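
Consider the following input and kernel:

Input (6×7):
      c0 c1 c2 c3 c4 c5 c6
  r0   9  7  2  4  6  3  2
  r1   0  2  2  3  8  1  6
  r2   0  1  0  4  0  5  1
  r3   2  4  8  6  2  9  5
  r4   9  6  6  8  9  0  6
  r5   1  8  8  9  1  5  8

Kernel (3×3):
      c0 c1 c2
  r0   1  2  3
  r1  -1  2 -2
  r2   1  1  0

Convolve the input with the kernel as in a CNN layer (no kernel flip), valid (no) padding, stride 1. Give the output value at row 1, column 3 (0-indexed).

The receptive field on the input at this output position is [3 8 1 / 4 0 5 / 6 2 9]. Elementwise product with the kernel and sum: 3·1 + 8·2 + 1·3 + 4·-1 + 0·2 + 5·-2 + 6·1 + 2·1.

16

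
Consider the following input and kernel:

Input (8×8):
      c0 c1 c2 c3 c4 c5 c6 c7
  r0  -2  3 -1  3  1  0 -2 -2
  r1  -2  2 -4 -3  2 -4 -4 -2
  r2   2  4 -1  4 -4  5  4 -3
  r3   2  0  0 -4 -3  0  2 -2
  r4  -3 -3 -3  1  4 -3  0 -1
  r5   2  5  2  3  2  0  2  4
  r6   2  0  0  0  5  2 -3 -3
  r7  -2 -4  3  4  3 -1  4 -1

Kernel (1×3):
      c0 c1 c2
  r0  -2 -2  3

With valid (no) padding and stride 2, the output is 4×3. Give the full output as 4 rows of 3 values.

Output[0,0]: The receptive field on the input at this output position is [-2 3 -1]. Elementwise product with the kernel and sum: -2·-2 + 3·-2 + -1·3.

-5 -1 -8
-15 -18 10
3 16 -2
-4 15 -23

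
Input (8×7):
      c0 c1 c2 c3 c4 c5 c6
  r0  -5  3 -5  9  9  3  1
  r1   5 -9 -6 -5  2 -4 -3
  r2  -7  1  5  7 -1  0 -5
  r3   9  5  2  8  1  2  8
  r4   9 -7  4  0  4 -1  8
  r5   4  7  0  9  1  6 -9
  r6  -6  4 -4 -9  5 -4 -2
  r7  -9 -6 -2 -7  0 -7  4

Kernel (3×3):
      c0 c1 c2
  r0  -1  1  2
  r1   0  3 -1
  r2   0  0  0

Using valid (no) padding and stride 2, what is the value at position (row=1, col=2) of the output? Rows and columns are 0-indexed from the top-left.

-11

The receptive field on the input at this output position is [-1 0 -5 / 1 2 8 / 4 -1 8]. Elementwise product with the kernel and sum: -1·-1 + 0·1 + -5·2 + 2·3 + 8·-1.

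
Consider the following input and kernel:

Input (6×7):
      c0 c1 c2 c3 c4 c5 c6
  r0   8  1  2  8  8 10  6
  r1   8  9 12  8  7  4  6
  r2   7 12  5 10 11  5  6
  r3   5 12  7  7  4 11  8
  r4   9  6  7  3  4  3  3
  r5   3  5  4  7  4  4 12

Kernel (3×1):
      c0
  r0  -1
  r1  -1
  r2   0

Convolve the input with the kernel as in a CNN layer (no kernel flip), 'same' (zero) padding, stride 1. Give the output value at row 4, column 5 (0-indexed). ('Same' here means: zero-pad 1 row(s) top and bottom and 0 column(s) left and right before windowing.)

The receptive field on the zero-padded input at this output position is [11 / 3 / 4]. Elementwise product with the kernel and sum: 11·-1 + 3·-1.

-14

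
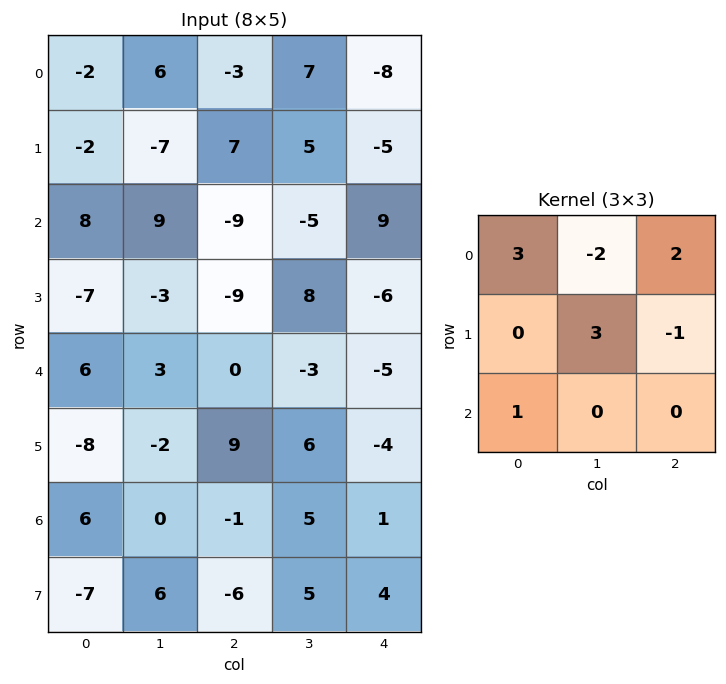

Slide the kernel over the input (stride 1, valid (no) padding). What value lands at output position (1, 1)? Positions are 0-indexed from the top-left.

-50

The receptive field on the input at this output position is [-7 7 5 / 9 -9 -5 / -3 -9 8]. Elementwise product with the kernel and sum: -7·3 + 7·-2 + 5·2 + -9·3 + -5·-1 + -3·1.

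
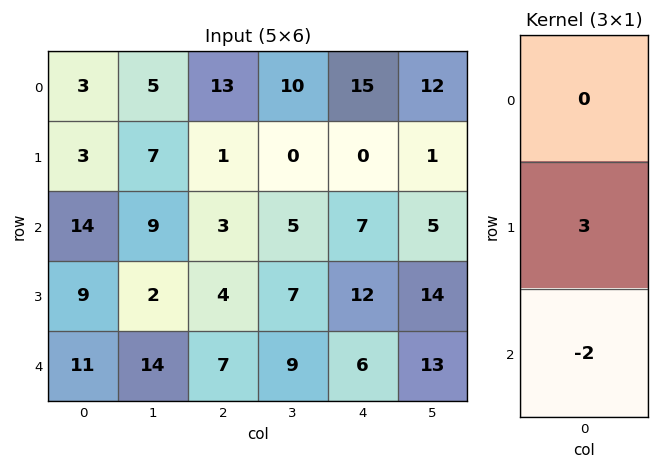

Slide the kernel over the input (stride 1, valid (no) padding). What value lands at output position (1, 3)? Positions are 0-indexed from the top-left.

The receptive field on the input at this output position is [0 / 5 / 7]. Elementwise product with the kernel and sum: 5·3 + 7·-2.

1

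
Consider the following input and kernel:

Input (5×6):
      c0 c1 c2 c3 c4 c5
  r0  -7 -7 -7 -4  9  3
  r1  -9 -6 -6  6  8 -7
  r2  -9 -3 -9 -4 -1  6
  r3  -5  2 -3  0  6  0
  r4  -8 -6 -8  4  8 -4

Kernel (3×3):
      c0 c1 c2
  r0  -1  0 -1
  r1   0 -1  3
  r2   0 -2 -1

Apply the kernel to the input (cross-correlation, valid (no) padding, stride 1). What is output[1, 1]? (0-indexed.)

3

The receptive field on the input at this output position is [-6 -6 6 / -3 -9 -4 / 2 -3 0]. Elementwise product with the kernel and sum: -6·-1 + 6·-1 + -9·-1 + -4·3 + -3·-2 + 0·-1.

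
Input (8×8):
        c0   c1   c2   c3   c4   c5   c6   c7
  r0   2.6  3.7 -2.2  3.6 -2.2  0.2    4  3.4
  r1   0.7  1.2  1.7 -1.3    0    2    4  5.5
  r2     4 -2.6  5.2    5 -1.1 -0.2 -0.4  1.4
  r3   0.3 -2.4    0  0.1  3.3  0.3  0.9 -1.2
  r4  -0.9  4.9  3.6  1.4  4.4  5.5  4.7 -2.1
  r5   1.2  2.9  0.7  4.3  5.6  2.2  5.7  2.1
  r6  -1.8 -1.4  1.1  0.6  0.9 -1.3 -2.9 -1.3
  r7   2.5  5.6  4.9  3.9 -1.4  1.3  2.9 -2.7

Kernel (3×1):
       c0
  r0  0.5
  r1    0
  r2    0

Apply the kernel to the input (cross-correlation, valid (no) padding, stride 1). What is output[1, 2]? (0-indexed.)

0.85

The receptive field on the input at this output position is [1.7 / 5.2 / 0]. Elementwise product with the kernel and sum: 1.7·0.5.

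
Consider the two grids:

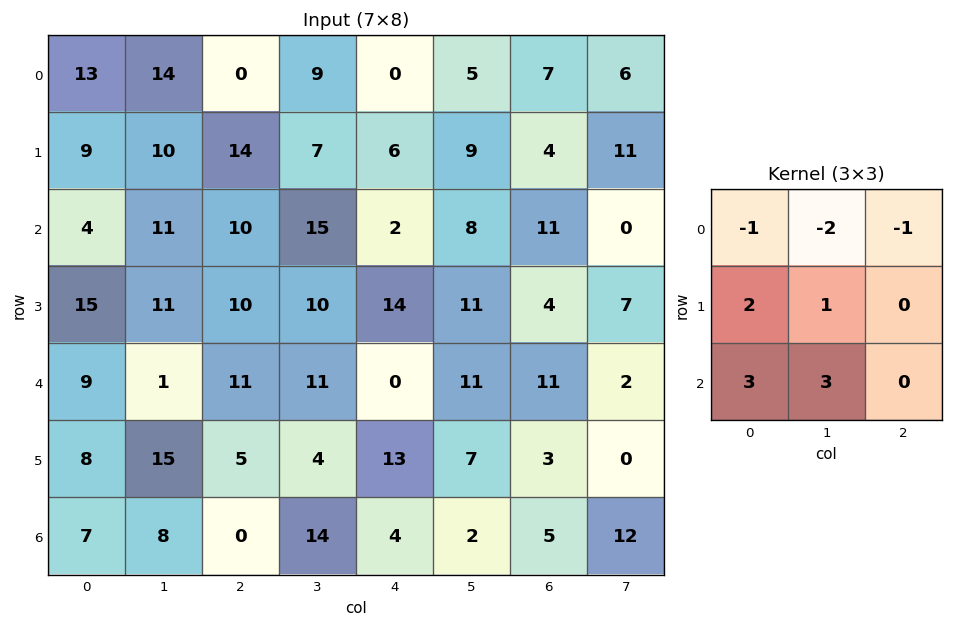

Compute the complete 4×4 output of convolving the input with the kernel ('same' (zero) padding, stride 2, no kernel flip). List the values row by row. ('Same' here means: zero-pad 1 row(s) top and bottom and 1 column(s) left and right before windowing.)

Output[0,0]: The receptive field on the zero-padded input at this output position is [0 0 0 / 0 13 14 / 0 9 10]. Elementwise product with the kernel and sum: 0·-1 + 0·-2 + 0·-1 + 0·2 + 13·1 + 0·3 + 9·3.

40 100 57 56
21 50 76 44
-8 32 24 37
-24 -13 -5 -4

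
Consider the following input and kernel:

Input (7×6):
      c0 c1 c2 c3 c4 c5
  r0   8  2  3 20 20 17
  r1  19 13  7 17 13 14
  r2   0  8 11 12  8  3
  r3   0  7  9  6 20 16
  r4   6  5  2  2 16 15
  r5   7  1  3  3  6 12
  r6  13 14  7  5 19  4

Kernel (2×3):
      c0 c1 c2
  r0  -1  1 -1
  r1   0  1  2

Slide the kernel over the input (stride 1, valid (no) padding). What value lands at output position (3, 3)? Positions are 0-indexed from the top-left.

The receptive field on the input at this output position is [6 20 16 / 2 16 15]. Elementwise product with the kernel and sum: 6·-1 + 20·1 + 16·-1 + 16·1 + 15·2.

44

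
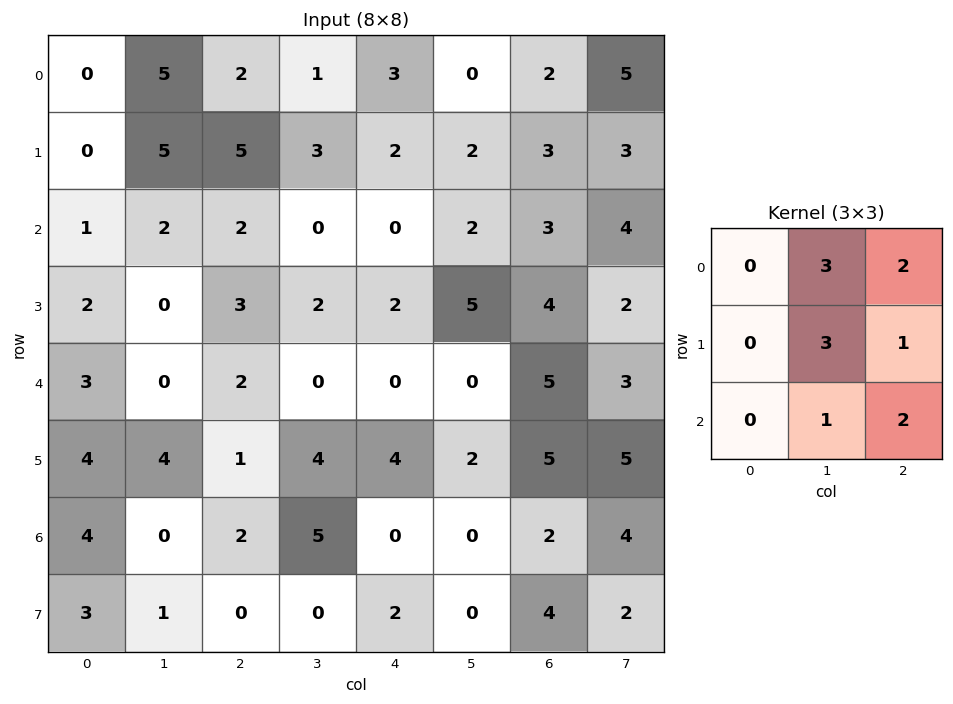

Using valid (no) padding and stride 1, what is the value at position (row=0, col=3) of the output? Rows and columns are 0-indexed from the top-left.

The receptive field on the input at this output position is [1 3 0 / 3 2 2 / 0 0 2]. Elementwise product with the kernel and sum: 3·3 + 0·2 + 2·3 + 2·1 + 0·1 + 2·2.

21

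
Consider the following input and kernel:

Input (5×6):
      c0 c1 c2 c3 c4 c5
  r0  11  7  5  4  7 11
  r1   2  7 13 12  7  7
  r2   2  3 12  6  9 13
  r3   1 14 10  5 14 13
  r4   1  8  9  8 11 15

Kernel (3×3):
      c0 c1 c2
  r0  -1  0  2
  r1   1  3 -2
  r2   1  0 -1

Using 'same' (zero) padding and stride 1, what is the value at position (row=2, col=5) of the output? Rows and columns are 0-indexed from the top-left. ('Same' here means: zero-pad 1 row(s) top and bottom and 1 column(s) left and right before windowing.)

55

The receptive field on the zero-padded input at this output position is [7 7 0 / 9 13 0 / 14 13 0]. Elementwise product with the kernel and sum: 7·-1 + 0·2 + 9·1 + 13·3 + 0·-2 + 14·1 + 0·-1.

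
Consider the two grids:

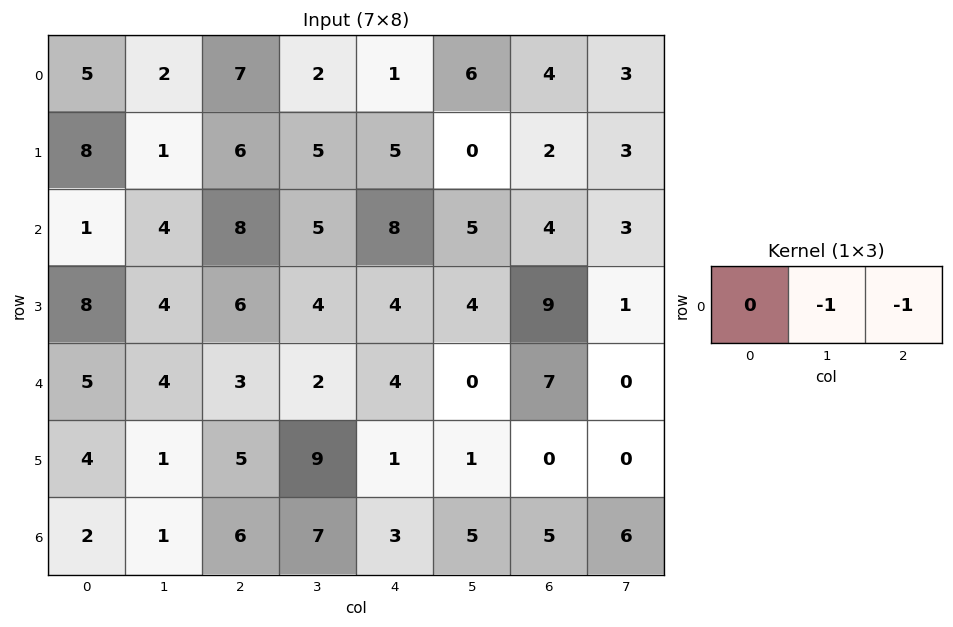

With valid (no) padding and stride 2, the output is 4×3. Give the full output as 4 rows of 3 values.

Output[0,0]: The receptive field on the input at this output position is [5 2 7]. Elementwise product with the kernel and sum: 2·-1 + 7·-1.

-9 -3 -10
-12 -13 -9
-7 -6 -7
-7 -10 -10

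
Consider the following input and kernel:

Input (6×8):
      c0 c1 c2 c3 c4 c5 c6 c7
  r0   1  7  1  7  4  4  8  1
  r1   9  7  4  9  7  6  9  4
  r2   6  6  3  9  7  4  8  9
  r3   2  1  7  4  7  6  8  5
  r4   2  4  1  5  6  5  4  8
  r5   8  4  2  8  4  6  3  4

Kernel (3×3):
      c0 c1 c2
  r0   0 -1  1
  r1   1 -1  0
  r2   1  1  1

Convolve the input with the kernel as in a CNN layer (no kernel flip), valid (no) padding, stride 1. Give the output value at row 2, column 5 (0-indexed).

16

The receptive field on the input at this output position is [4 8 9 / 6 8 5 / 5 4 8]. Elementwise product with the kernel and sum: 8·-1 + 9·1 + 6·1 + 8·-1 + 5·1 + 4·1 + 8·1.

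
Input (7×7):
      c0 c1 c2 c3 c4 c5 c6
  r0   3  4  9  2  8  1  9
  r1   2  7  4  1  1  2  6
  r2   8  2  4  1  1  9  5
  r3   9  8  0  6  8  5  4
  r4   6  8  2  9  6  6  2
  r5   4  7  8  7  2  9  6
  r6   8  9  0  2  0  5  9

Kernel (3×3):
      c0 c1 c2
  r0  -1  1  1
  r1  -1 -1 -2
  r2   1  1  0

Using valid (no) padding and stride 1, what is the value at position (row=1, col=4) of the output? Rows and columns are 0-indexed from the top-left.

The receptive field on the input at this output position is [1 2 6 / 1 9 5 / 8 5 4]. Elementwise product with the kernel and sum: 1·-1 + 2·1 + 6·1 + 1·-1 + 9·-1 + 5·-2 + 8·1 + 5·1.

0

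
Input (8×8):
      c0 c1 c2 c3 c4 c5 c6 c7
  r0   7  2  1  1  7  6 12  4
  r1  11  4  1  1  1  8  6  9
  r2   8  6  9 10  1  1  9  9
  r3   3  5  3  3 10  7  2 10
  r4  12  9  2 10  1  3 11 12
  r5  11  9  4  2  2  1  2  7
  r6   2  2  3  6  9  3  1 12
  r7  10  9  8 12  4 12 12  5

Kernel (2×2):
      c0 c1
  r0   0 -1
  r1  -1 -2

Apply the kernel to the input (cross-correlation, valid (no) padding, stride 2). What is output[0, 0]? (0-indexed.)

-21

The receptive field on the input at this output position is [7 2 / 11 4]. Elementwise product with the kernel and sum: 2·-1 + 11·-1 + 4·-2.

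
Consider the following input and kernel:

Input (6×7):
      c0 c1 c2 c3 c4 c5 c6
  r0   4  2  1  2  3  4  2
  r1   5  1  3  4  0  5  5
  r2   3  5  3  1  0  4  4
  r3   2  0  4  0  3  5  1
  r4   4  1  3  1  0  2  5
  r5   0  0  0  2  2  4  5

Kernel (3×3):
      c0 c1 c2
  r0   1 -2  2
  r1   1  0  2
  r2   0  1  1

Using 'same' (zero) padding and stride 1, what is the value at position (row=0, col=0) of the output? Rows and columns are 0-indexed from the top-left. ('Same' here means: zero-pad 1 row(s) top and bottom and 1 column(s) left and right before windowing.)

The receptive field on the zero-padded input at this output position is [0 0 0 / 0 4 2 / 0 5 1]. Elementwise product with the kernel and sum: 0·1 + 0·-2 + 0·2 + 0·1 + 2·2 + 5·1 + 1·1.

10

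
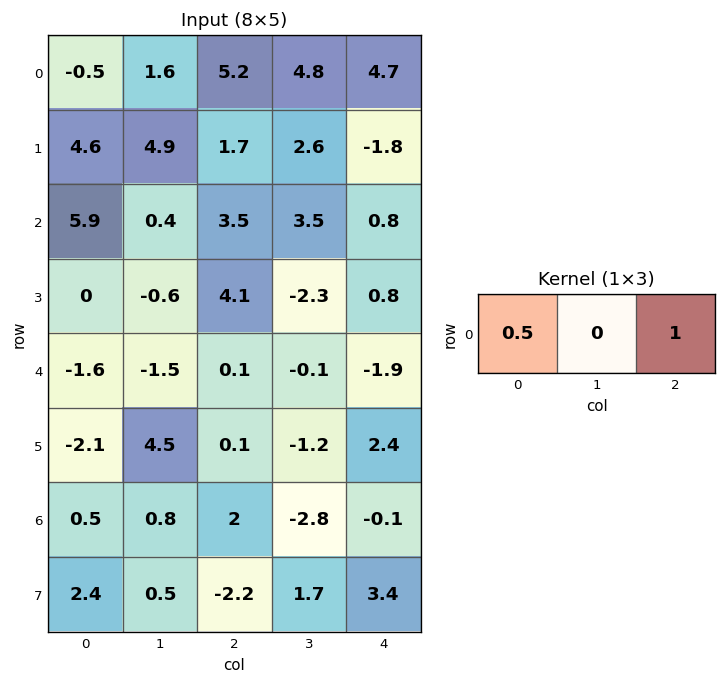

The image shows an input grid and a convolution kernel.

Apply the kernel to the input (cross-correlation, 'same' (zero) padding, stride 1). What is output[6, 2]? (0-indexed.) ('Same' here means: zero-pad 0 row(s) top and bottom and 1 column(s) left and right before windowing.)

The receptive field on the zero-padded input at this output position is [0.8 2 -2.8]. Elementwise product with the kernel and sum: 0.8·0.5 + -2.8·1.

-2.4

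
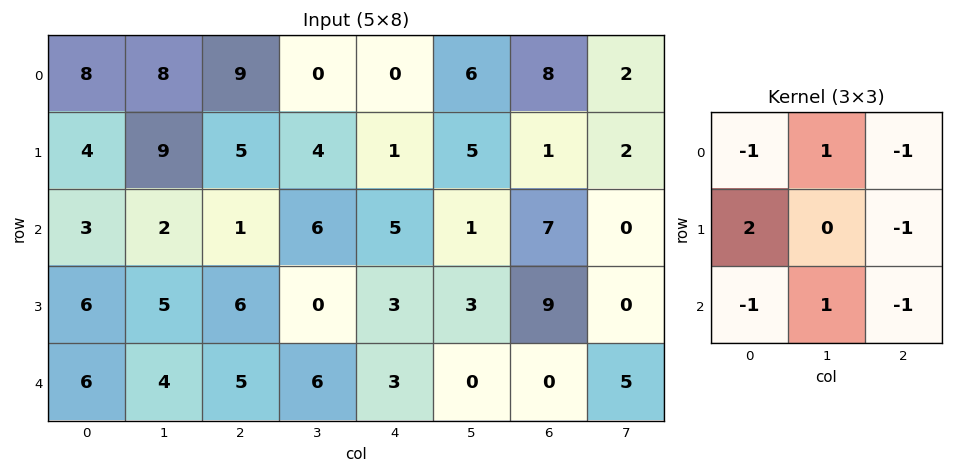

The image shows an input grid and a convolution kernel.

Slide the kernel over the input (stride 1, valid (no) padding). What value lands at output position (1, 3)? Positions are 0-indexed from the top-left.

The receptive field on the input at this output position is [4 1 5 / 6 5 1 / 0 3 3]. Elementwise product with the kernel and sum: 4·-1 + 1·1 + 5·-1 + 6·2 + 1·-1 + 0·-1 + 3·1 + 3·-1.

3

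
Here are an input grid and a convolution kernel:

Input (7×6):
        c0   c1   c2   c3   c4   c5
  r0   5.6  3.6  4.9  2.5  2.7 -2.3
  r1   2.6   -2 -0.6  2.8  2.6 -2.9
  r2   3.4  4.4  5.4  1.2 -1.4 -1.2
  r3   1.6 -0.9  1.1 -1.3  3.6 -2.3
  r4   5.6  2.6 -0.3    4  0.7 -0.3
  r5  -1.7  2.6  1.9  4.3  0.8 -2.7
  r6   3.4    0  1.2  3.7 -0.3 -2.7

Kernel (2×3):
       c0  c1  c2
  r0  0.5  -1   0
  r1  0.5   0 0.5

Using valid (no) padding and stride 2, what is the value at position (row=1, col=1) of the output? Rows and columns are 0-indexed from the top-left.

3.85

The receptive field on the input at this output position is [5.4 1.2 -1.4 / 1.1 -1.3 3.6]. Elementwise product with the kernel and sum: 5.4·0.5 + 1.2·-1 + 1.1·0.5 + 3.6·0.5.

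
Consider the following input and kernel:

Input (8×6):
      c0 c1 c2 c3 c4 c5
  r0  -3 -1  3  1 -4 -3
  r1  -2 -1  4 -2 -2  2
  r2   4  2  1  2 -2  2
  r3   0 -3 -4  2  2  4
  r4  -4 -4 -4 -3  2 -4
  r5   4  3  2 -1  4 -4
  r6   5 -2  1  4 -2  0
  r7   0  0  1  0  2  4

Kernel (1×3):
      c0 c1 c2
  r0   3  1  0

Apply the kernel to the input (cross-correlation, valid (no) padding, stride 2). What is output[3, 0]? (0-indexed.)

13

The receptive field on the input at this output position is [5 -2 1]. Elementwise product with the kernel and sum: 5·3 + -2·1.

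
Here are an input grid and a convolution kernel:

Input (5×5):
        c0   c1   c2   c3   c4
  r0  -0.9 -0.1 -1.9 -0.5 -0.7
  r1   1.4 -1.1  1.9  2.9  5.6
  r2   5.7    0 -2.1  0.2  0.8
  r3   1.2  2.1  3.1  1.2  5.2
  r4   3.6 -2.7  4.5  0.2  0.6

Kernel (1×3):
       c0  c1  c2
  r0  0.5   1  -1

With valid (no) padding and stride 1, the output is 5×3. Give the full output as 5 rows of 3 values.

Output[0,0]: The receptive field on the input at this output position is [-0.9 -0.1 -1.9]. Elementwise product with the kernel and sum: -0.9·0.5 + -0.1·1 + -1.9·-1.
Output[0,1]: The receptive field on the input at this output position is [-0.1 -1.9 -0.5]. Elementwise product with the kernel and sum: -0.1·0.5 + -1.9·1 + -0.5·-1.

1.35 -1.45 -0.75
-2.3 -1.55 -1.75
4.95 -2.3 -1.65
-0.4 2.95 -2.45
-5.4 2.95 1.85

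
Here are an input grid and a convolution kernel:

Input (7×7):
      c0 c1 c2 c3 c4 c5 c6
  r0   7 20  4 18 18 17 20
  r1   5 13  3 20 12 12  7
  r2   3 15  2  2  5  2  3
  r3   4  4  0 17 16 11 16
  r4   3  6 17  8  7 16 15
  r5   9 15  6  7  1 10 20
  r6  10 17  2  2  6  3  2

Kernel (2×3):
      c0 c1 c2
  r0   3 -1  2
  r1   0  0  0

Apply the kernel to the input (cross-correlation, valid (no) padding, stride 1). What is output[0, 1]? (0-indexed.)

92

The receptive field on the input at this output position is [20 4 18 / 13 3 20]. Elementwise product with the kernel and sum: 20·3 + 4·-1 + 18·2.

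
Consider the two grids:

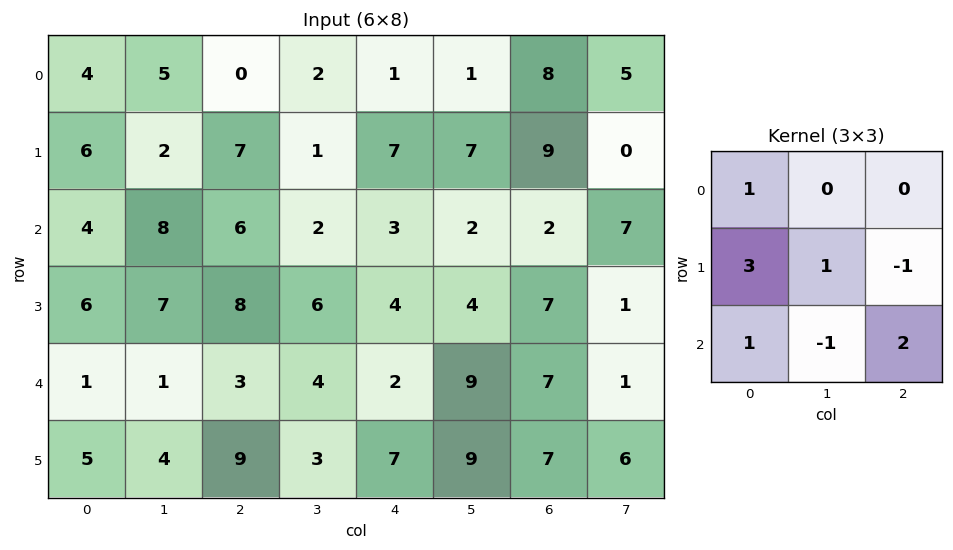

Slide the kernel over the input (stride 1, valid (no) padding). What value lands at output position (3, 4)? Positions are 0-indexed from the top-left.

24

The receptive field on the input at this output position is [4 4 7 / 2 9 7 / 7 9 7]. Elementwise product with the kernel and sum: 4·1 + 2·3 + 9·1 + 7·-1 + 7·1 + 9·-1 + 7·2.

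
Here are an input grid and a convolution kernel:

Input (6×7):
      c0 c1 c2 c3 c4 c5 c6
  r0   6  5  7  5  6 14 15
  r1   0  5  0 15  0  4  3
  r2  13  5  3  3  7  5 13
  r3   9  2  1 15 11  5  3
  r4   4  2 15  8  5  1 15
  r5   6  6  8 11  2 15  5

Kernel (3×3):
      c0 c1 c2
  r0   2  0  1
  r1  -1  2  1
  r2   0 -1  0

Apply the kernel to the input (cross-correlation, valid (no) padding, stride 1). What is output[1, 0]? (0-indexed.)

The receptive field on the input at this output position is [0 5 0 / 13 5 3 / 9 2 1]. Elementwise product with the kernel and sum: 0·2 + 0·1 + 13·-1 + 5·2 + 3·1 + 2·-1.

-2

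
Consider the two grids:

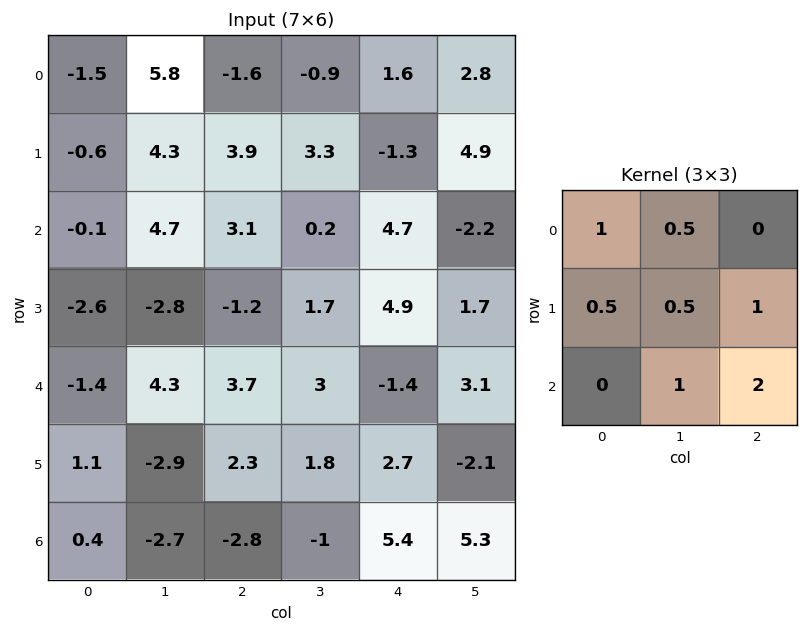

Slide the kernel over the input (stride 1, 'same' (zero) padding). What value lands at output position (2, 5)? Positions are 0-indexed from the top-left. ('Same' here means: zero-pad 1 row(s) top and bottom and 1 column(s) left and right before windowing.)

4.1

The receptive field on the zero-padded input at this output position is [-1.3 4.9 0 / 4.7 -2.2 0 / 4.9 1.7 0]. Elementwise product with the kernel and sum: -1.3·1 + 4.9·0.5 + 4.7·0.5 + -2.2·0.5 + 0·1 + 1.7·1 + 0·2.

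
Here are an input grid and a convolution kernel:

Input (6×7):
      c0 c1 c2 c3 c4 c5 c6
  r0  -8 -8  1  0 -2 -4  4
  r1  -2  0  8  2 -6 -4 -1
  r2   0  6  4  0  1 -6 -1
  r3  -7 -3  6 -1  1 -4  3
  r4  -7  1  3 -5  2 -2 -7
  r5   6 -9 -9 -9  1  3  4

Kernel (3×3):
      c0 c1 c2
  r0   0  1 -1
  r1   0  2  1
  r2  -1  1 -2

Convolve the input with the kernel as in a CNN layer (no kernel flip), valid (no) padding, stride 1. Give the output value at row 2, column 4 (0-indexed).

The receptive field on the input at this output position is [1 -6 -1 / 1 -4 3 / 2 -2 -7]. Elementwise product with the kernel and sum: -6·1 + -1·-1 + -4·2 + 3·1 + 2·-1 + -2·1 + -7·-2.

0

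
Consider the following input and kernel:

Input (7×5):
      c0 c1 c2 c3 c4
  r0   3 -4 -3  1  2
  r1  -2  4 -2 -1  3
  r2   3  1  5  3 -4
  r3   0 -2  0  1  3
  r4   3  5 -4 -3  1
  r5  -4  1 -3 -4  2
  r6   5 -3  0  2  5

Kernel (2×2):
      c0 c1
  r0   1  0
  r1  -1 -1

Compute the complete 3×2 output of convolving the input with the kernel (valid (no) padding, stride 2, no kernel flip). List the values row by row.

1 0
5 4
6 3

Output[0,0]: The receptive field on the input at this output position is [3 -4 / -2 4]. Elementwise product with the kernel and sum: 3·1 + -2·-1 + 4·-1.
Output[0,1]: The receptive field on the input at this output position is [-3 1 / -2 -1]. Elementwise product with the kernel and sum: -3·1 + -2·-1 + -1·-1.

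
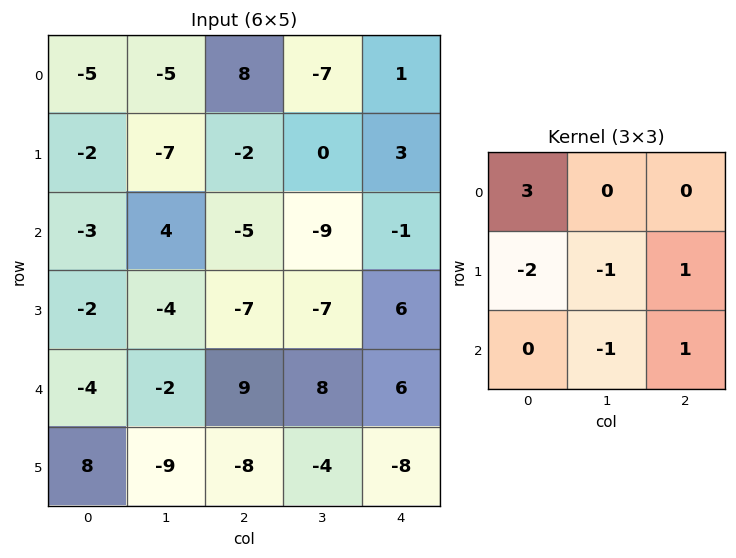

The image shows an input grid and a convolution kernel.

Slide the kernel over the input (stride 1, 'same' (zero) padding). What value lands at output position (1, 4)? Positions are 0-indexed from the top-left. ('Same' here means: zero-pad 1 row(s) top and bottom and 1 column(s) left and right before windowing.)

-23

The receptive field on the zero-padded input at this output position is [-7 1 0 / 0 3 0 / -9 -1 0]. Elementwise product with the kernel and sum: -7·3 + 0·-2 + 3·-1 + 0·1 + -1·-1 + 0·1.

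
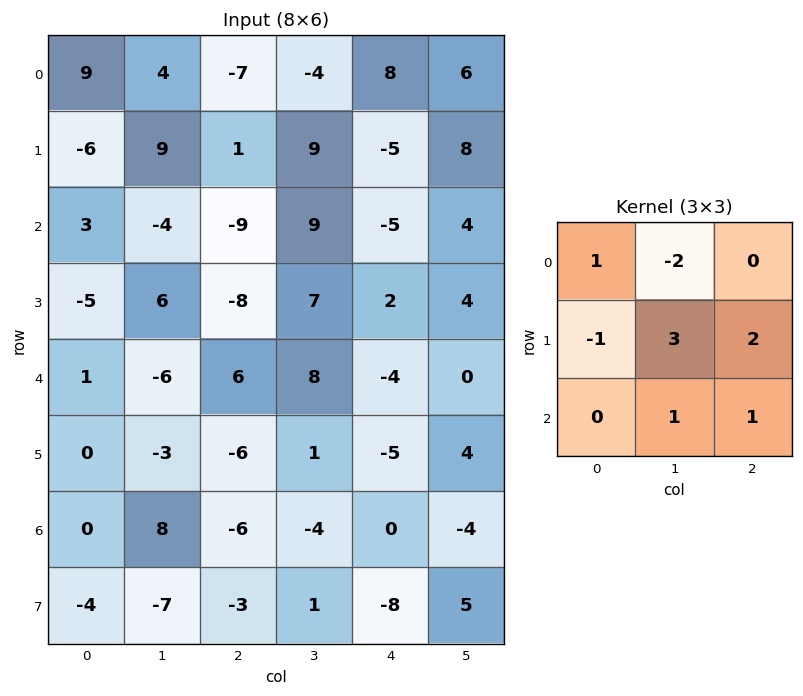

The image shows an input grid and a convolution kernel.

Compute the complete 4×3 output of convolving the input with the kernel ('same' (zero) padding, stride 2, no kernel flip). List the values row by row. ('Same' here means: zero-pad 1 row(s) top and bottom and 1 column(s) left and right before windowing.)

38 -23 43
14 1 9
-2 57 -18
5 -27 4

Output[0,0]: The receptive field on the zero-padded input at this output position is [0 0 0 / 0 9 4 / 0 -6 9]. Elementwise product with the kernel and sum: 0·1 + 0·-2 + 0·-1 + 9·3 + 4·2 + -6·1 + 9·1.
Output[0,1]: The receptive field on the zero-padded input at this output position is [0 0 0 / 4 -7 -4 / 9 1 9]. Elementwise product with the kernel and sum: 0·1 + 0·-2 + 4·-1 + -7·3 + -4·2 + 1·1 + 9·1.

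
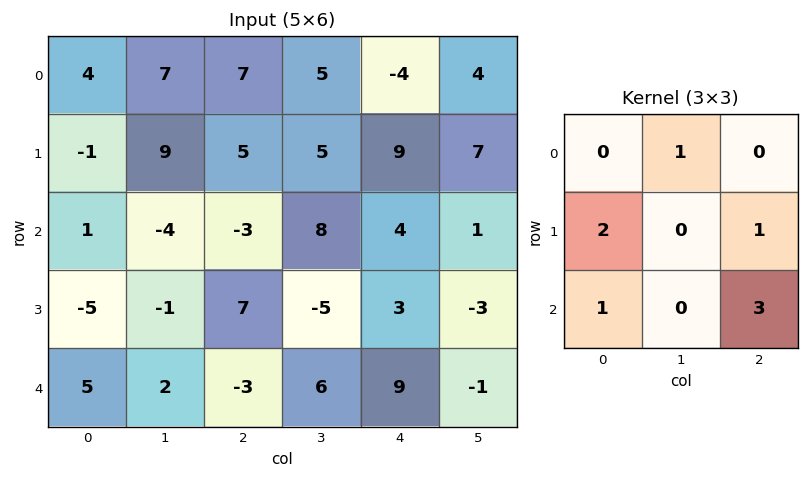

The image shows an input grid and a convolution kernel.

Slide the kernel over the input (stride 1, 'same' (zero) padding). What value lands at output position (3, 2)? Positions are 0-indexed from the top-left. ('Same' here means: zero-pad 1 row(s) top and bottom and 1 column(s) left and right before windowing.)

The receptive field on the zero-padded input at this output position is [-4 -3 8 / -1 7 -5 / 2 -3 6]. Elementwise product with the kernel and sum: -3·1 + -1·2 + -5·1 + 2·1 + 6·3.

10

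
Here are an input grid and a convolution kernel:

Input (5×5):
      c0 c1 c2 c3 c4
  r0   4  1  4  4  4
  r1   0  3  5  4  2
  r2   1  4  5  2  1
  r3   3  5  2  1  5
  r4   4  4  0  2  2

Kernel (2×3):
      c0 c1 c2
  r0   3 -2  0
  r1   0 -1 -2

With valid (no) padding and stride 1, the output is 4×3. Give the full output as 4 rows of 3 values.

Output[0,0]: The receptive field on the input at this output position is [4 1 4 / 0 3 5]. Elementwise product with the kernel and sum: 4·3 + 1·-2 + 3·-1 + 5·-2.
Output[0,1]: The receptive field on the input at this output position is [1 4 4 / 3 5 4]. Elementwise product with the kernel and sum: 1·3 + 4·-2 + 5·-1 + 4·-2.

-3 -18 -4
-20 -10 3
-14 -2 0
-5 7 -2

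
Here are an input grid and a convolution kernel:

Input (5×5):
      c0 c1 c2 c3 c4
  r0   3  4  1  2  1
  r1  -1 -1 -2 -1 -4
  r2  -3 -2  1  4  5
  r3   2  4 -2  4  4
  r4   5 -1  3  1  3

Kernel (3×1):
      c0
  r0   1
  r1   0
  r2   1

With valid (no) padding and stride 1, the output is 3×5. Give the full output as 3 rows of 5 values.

0 2 2 6 6
1 3 -4 3 0
2 -3 4 5 8

Output[0,0]: The receptive field on the input at this output position is [3 / -1 / -3]. Elementwise product with the kernel and sum: 3·1 + -3·1.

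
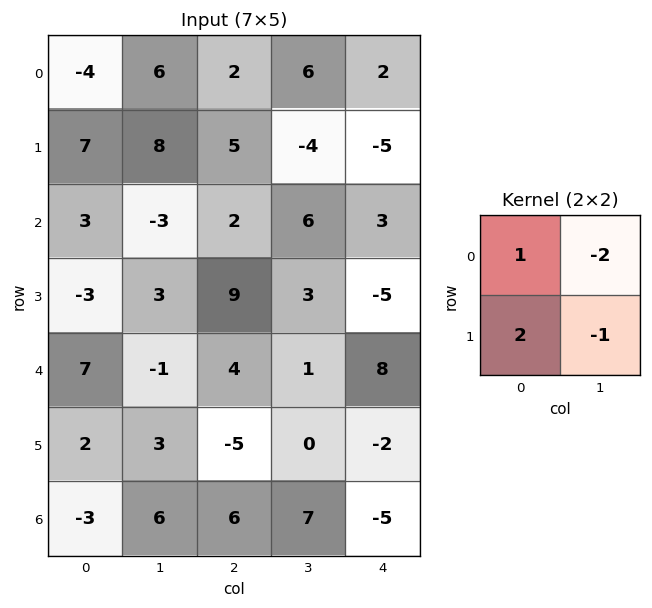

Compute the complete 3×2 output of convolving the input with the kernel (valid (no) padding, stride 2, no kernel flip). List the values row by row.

Output[0,0]: The receptive field on the input at this output position is [-4 6 / 7 8]. Elementwise product with the kernel and sum: -4·1 + 6·-2 + 7·2 + 8·-1.

-10 4
0 5
10 -8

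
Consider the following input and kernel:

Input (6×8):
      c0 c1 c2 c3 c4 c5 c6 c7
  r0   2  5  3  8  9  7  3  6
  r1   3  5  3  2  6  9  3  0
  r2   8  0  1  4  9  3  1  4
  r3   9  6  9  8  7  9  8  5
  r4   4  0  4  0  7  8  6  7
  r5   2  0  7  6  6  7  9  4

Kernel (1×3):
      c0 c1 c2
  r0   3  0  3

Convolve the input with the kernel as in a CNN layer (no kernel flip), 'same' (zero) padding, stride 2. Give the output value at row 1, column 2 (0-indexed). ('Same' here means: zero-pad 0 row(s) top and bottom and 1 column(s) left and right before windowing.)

21

The receptive field on the zero-padded input at this output position is [4 9 3]. Elementwise product with the kernel and sum: 4·3 + 3·3.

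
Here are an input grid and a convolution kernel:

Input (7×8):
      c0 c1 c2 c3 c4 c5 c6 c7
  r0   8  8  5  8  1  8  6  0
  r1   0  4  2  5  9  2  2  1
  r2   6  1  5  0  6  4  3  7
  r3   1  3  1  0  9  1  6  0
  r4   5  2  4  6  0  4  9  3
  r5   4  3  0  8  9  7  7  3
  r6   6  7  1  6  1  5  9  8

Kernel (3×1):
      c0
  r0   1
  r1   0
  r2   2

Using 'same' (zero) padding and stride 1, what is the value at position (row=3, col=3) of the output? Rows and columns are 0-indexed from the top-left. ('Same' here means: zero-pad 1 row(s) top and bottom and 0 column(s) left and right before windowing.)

The receptive field on the zero-padded input at this output position is [0 / 0 / 6]. Elementwise product with the kernel and sum: 0·1 + 6·2.

12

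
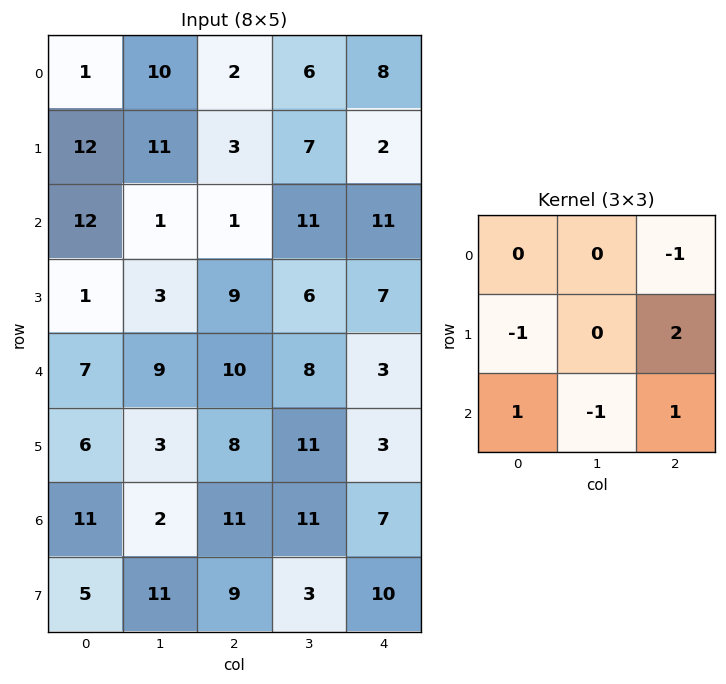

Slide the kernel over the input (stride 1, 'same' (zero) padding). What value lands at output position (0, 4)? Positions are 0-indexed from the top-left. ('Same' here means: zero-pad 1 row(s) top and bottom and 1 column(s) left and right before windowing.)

The receptive field on the zero-padded input at this output position is [0 0 0 / 6 8 0 / 7 2 0]. Elementwise product with the kernel and sum: 0·-1 + 6·-1 + 0·2 + 7·1 + 2·-1 + 0·1.

-1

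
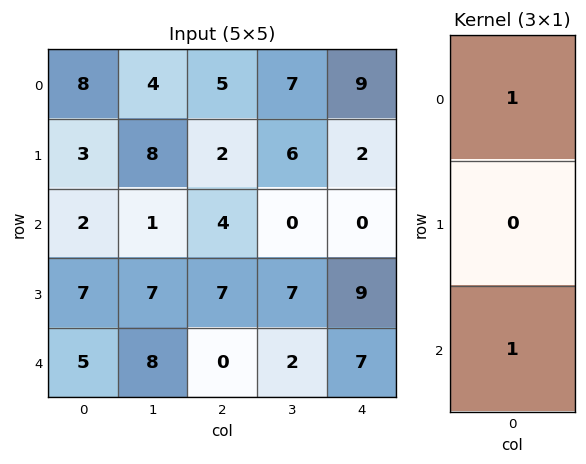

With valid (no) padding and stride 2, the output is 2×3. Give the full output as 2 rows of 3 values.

Output[0,0]: The receptive field on the input at this output position is [8 / 3 / 2]. Elementwise product with the kernel and sum: 8·1 + 2·1.

10 9 9
7 4 7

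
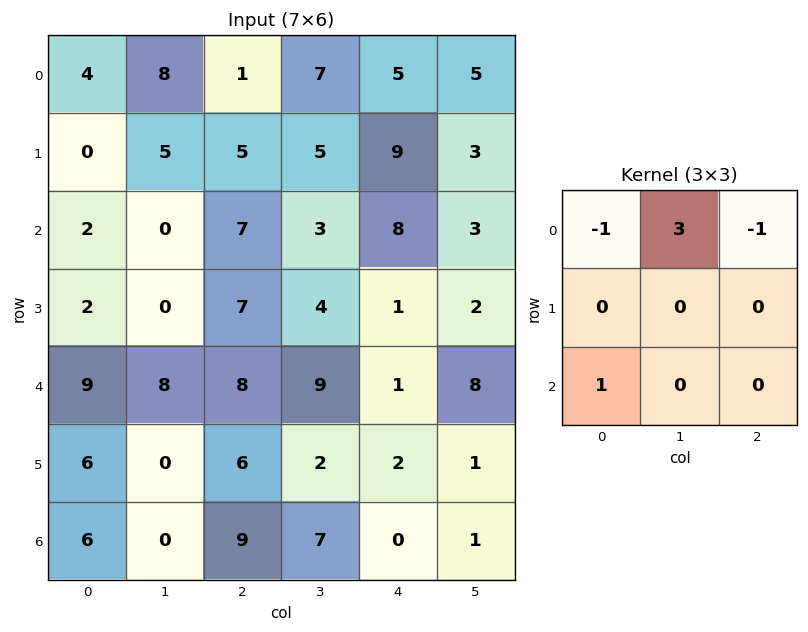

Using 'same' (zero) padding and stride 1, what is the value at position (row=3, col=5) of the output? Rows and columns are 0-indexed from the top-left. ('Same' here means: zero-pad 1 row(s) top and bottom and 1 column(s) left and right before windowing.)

The receptive field on the zero-padded input at this output position is [8 3 0 / 1 2 0 / 1 8 0]. Elementwise product with the kernel and sum: 8·-1 + 3·3 + 0·-1 + 1·1.

2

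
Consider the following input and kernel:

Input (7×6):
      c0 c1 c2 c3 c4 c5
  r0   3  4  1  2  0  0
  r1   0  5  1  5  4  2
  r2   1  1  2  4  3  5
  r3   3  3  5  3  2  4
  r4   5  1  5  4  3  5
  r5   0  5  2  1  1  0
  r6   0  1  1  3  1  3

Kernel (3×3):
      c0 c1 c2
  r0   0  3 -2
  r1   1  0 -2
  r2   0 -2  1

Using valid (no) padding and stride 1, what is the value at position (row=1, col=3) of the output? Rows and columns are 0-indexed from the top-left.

2

The receptive field on the input at this output position is [5 4 2 / 4 3 5 / 3 2 4]. Elementwise product with the kernel and sum: 4·3 + 2·-2 + 4·1 + 5·-2 + 2·-2 + 4·1.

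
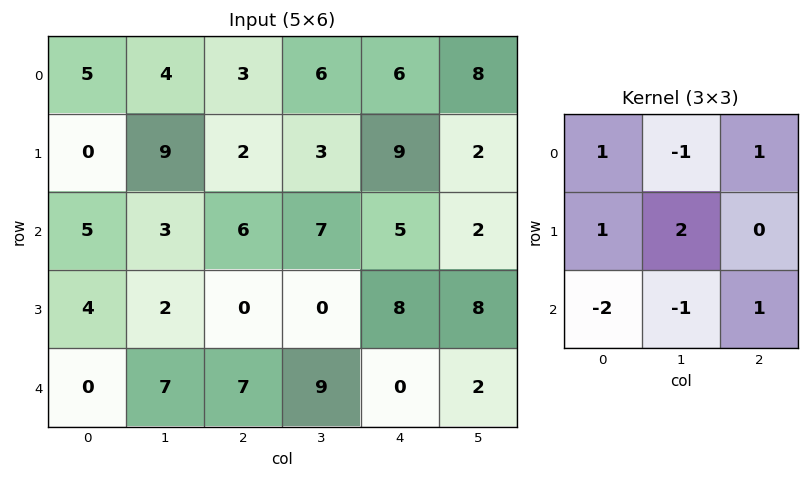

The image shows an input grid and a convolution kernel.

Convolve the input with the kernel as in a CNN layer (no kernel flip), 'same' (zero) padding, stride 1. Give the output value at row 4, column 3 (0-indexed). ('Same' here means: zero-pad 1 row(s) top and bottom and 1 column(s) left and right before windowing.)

33

The receptive field on the zero-padded input at this output position is [0 0 8 / 7 9 0 / 0 0 0]. Elementwise product with the kernel and sum: 0·1 + 0·-1 + 8·1 + 7·1 + 9·2 + 0·-2 + 0·-1 + 0·1.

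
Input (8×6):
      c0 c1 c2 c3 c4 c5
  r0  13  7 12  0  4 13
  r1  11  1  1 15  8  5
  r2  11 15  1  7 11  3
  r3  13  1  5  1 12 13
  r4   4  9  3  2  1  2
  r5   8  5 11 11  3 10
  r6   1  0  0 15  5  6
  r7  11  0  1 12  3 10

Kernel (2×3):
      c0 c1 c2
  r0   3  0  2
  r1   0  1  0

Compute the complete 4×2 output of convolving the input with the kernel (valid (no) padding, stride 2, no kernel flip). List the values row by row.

Output[0,0]: The receptive field on the input at this output position is [13 7 12 / 11 1 1]. Elementwise product with the kernel and sum: 13·3 + 12·2 + 1·1.
Output[0,1]: The receptive field on the input at this output position is [12 0 4 / 1 15 8]. Elementwise product with the kernel and sum: 12·3 + 4·2 + 15·1.

64 59
36 26
23 22
3 22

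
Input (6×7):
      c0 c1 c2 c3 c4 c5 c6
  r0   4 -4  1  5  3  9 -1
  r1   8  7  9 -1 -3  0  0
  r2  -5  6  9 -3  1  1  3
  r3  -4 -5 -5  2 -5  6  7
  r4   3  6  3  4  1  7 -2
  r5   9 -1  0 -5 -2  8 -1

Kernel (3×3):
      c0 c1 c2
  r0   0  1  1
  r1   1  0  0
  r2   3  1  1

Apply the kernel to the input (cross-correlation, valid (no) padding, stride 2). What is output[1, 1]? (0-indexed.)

The receptive field on the input at this output position is [9 -3 1 / -5 2 -5 / 3 4 1]. Elementwise product with the kernel and sum: -3·1 + 1·1 + -5·1 + 3·3 + 4·1 + 1·1.

7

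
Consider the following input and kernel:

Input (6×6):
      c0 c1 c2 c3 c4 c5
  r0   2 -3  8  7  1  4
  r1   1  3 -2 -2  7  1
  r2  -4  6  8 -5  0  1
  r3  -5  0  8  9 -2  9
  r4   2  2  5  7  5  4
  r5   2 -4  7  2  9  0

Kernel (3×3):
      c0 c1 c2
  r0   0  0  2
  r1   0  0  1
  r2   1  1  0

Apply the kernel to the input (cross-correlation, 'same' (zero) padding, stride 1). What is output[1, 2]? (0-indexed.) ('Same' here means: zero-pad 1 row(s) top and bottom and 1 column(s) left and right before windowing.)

26

The receptive field on the zero-padded input at this output position is [-3 8 7 / 3 -2 -2 / 6 8 -5]. Elementwise product with the kernel and sum: 7·2 + -2·1 + 6·1 + 8·1.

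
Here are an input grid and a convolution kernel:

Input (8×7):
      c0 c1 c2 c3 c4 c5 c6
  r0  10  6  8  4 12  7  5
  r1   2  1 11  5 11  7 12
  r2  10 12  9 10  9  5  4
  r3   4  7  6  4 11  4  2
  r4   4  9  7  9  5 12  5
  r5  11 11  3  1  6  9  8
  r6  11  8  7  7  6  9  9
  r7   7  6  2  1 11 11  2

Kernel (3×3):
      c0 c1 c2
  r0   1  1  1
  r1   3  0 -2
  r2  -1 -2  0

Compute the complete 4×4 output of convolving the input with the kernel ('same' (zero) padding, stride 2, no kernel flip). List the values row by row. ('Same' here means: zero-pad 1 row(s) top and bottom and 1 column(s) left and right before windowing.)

-16 -13 -29 -10
-29 14 17 26
-29 9 9 17
-8 15 -4 29

Output[0,0]: The receptive field on the zero-padded input at this output position is [0 0 0 / 0 10 6 / 0 2 1]. Elementwise product with the kernel and sum: 0·1 + 0·1 + 0·1 + 0·3 + 6·-2 + 0·-1 + 2·-2.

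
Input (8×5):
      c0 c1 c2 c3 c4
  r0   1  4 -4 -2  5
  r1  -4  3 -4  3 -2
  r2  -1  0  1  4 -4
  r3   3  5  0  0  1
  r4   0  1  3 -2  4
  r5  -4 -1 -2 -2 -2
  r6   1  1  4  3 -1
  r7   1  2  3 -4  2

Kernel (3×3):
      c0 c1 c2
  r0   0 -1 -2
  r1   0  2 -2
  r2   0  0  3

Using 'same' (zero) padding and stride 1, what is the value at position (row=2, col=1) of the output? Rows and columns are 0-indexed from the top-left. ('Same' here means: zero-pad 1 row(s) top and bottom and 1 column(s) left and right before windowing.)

The receptive field on the zero-padded input at this output position is [-4 3 -4 / -1 0 1 / 3 5 0]. Elementwise product with the kernel and sum: 3·-1 + -4·-2 + 0·2 + 1·-2 + 0·3.

3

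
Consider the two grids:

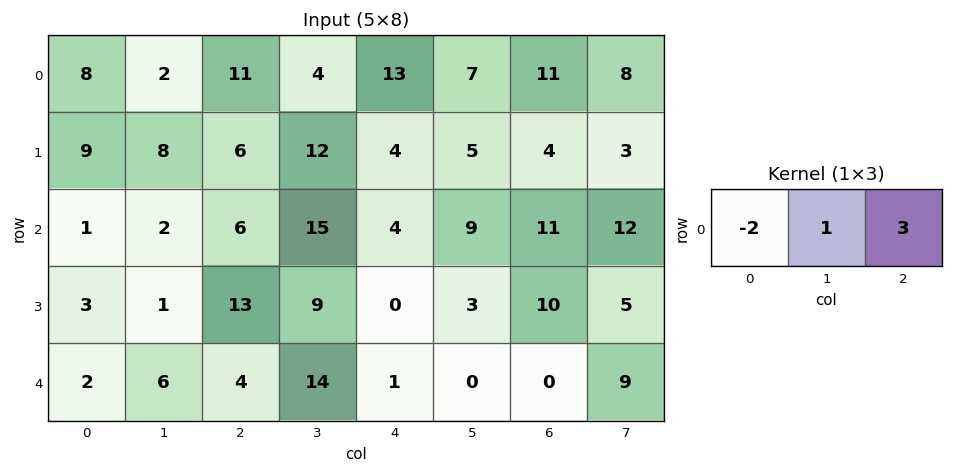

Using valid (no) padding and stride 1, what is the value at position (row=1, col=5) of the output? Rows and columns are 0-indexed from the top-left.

3

The receptive field on the input at this output position is [5 4 3]. Elementwise product with the kernel and sum: 5·-2 + 4·1 + 3·3.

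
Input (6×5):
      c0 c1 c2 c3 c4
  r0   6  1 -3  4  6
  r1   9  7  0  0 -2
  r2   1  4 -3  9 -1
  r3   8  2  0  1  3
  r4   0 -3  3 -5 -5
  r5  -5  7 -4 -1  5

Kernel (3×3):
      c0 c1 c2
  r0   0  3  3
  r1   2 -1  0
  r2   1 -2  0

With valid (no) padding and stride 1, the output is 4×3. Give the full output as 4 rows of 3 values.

-2 27 9
23 13 -23
23 13 36
-10 9 21

Output[0,0]: The receptive field on the input at this output position is [6 1 -3 / 9 7 0 / 1 4 -3]. Elementwise product with the kernel and sum: 1·3 + -3·3 + 9·2 + 7·-1 + 1·1 + 4·-2.
Output[0,1]: The receptive field on the input at this output position is [1 -3 4 / 7 0 0 / 4 -3 9]. Elementwise product with the kernel and sum: -3·3 + 4·3 + 7·2 + 0·-1 + 4·1 + -3·-2.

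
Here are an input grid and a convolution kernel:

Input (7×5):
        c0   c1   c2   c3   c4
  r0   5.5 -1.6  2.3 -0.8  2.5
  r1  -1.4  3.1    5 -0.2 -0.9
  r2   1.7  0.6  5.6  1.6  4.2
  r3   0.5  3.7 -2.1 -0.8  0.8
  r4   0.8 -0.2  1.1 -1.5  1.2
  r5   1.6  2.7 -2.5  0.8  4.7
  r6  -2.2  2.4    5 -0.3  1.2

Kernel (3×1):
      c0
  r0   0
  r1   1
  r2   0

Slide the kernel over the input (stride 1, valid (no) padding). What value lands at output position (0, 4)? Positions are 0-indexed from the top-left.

-0.9

The receptive field on the input at this output position is [2.5 / -0.9 / 4.2]. Elementwise product with the kernel and sum: -0.9·1.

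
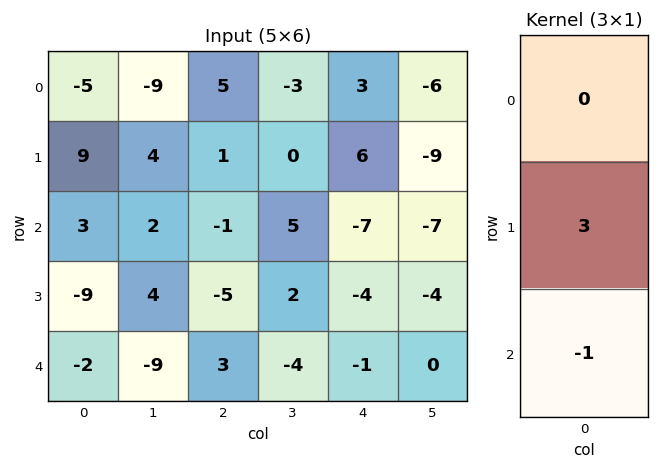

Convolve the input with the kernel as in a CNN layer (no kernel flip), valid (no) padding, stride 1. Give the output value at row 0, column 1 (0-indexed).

The receptive field on the input at this output position is [-9 / 4 / 2]. Elementwise product with the kernel and sum: 4·3 + 2·-1.

10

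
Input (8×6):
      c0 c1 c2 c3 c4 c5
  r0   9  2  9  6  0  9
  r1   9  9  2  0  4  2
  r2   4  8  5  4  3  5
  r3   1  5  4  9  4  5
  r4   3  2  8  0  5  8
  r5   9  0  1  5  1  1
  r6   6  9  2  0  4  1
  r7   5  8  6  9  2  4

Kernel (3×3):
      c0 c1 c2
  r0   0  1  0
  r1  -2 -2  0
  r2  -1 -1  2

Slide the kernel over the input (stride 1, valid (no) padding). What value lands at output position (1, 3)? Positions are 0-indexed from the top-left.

The receptive field on the input at this output position is [0 4 2 / 4 3 5 / 9 4 5]. Elementwise product with the kernel and sum: 4·1 + 4·-2 + 3·-2 + 9·-1 + 4·-1 + 5·2.

-13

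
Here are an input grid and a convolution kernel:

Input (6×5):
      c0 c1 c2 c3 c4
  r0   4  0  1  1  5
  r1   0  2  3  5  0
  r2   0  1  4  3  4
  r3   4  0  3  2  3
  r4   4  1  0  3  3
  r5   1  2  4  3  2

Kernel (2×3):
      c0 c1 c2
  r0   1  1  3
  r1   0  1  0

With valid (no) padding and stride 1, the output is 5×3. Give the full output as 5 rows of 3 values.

9 7 22
12 24 11
13 17 21
14 9 17
7 14 15

Output[0,0]: The receptive field on the input at this output position is [4 0 1 / 0 2 3]. Elementwise product with the kernel and sum: 4·1 + 0·1 + 1·3 + 2·1.
Output[0,1]: The receptive field on the input at this output position is [0 1 1 / 2 3 5]. Elementwise product with the kernel and sum: 0·1 + 1·1 + 1·3 + 3·1.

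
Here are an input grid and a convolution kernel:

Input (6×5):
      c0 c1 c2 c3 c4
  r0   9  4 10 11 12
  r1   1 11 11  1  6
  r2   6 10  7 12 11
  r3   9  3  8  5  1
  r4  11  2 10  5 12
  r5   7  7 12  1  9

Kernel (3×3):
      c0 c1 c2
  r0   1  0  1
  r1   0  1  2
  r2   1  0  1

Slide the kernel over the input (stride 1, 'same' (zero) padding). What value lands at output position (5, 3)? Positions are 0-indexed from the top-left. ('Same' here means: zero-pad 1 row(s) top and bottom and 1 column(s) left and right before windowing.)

The receptive field on the zero-padded input at this output position is [10 5 12 / 12 1 9 / 0 0 0]. Elementwise product with the kernel and sum: 10·1 + 12·1 + 1·1 + 9·2 + 0·1 + 0·1.

41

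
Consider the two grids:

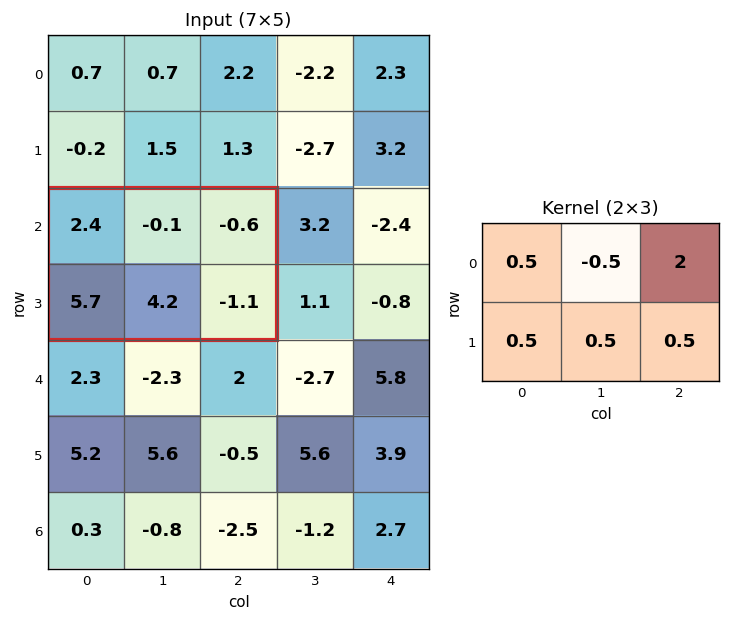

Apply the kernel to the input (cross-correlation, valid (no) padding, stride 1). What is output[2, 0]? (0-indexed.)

4.45

The receptive field on the input at this output position is [2.4 -0.1 -0.6 / 5.7 4.2 -1.1]. Elementwise product with the kernel and sum: 2.4·0.5 + -0.1·-0.5 + -0.6·2 + 5.7·0.5 + 4.2·0.5 + -1.1·0.5.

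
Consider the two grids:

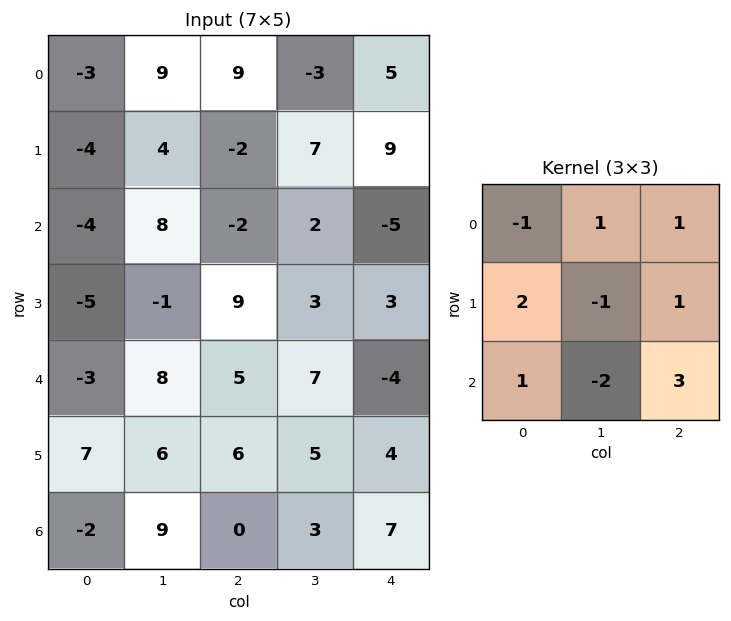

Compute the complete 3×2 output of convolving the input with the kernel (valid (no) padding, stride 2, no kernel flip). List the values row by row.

-19 -30
6 -4
10 24

Output[0,0]: The receptive field on the input at this output position is [-3 9 9 / -4 4 -2 / -4 8 -2]. Elementwise product with the kernel and sum: -3·-1 + 9·1 + 9·1 + -4·2 + 4·-1 + -2·1 + -4·1 + 8·-2 + -2·3.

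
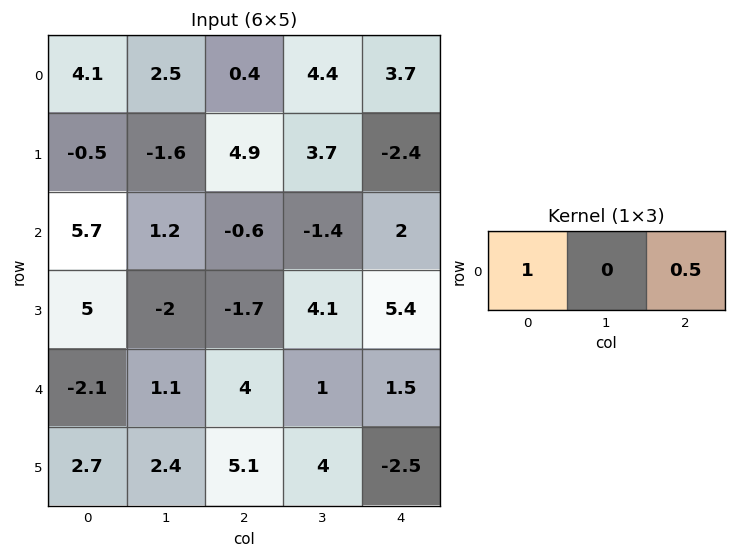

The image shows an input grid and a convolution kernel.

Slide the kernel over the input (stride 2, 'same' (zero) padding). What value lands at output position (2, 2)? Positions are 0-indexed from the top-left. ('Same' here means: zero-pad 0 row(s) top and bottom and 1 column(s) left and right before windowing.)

1

The receptive field on the zero-padded input at this output position is [1 1.5 0]. Elementwise product with the kernel and sum: 1·1 + 0·0.5.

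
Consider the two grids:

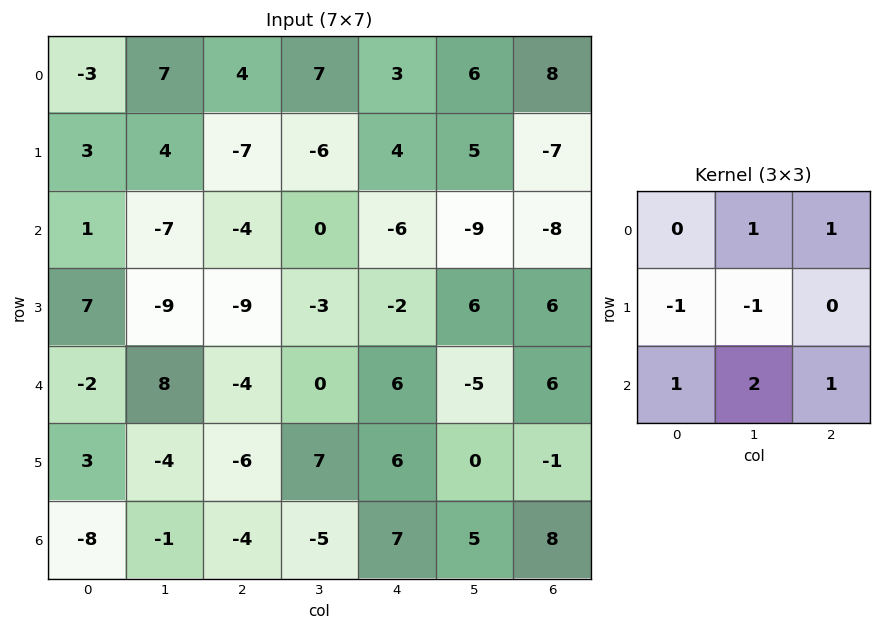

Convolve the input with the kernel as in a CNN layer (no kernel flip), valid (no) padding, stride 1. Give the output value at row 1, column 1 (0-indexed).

The receptive field on the input at this output position is [4 -7 -6 / -7 -4 0 / -9 -9 -3]. Elementwise product with the kernel and sum: -7·1 + -6·1 + -7·-1 + -4·-1 + -9·1 + -9·2 + -3·1.

-32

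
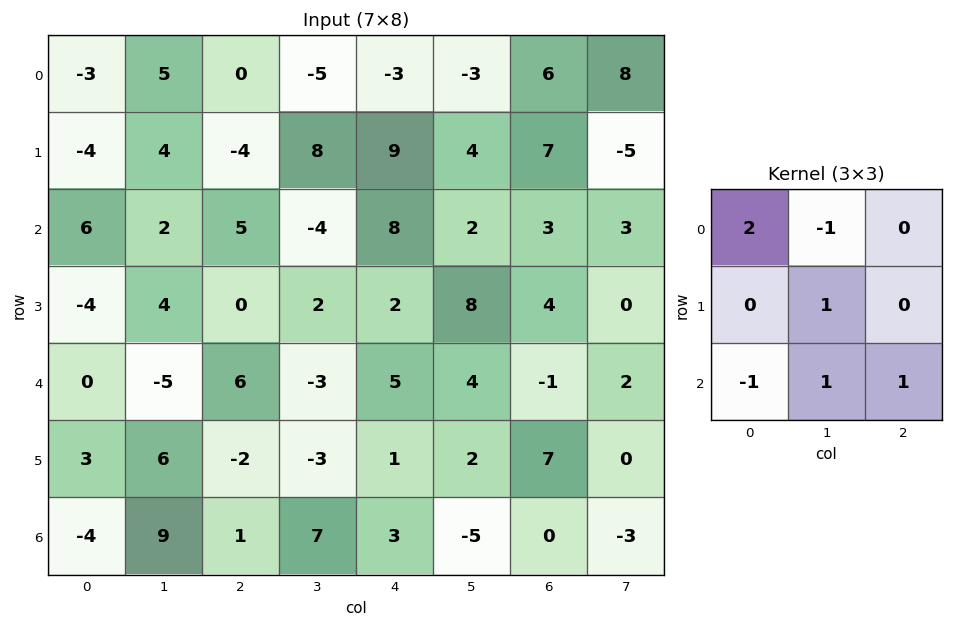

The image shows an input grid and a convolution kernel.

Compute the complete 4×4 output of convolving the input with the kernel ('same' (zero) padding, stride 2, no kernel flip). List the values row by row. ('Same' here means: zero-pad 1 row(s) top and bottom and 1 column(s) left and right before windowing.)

Output[0,0]: The receptive field on the zero-padded input at this output position is [0 0 0 / 0 -3 5 / 0 -4 4]. Elementwise product with the kernel and sum: 0·2 + 0·-1 + -3·1 + 0·-1 + -4·1 + 4·1.

-3 0 2 4
10 15 23 0
13 3 13 16
-7 15 -4 -3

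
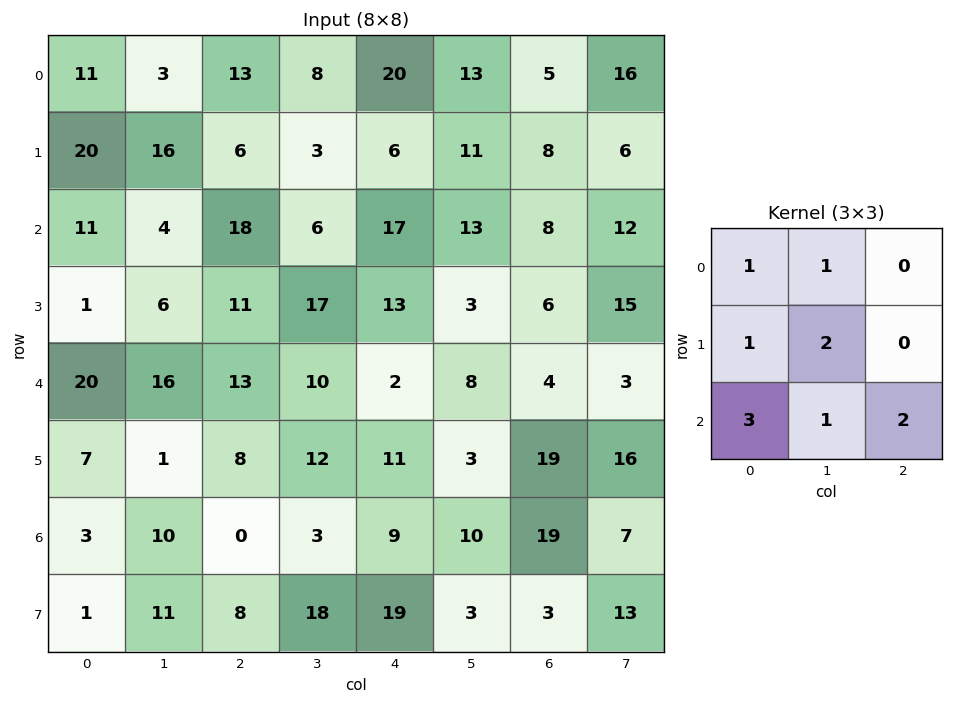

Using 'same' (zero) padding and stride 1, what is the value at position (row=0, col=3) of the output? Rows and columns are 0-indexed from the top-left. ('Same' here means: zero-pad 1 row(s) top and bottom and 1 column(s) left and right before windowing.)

62

The receptive field on the zero-padded input at this output position is [0 0 0 / 13 8 20 / 6 3 6]. Elementwise product with the kernel and sum: 0·1 + 0·1 + 13·1 + 8·2 + 6·3 + 3·1 + 6·2.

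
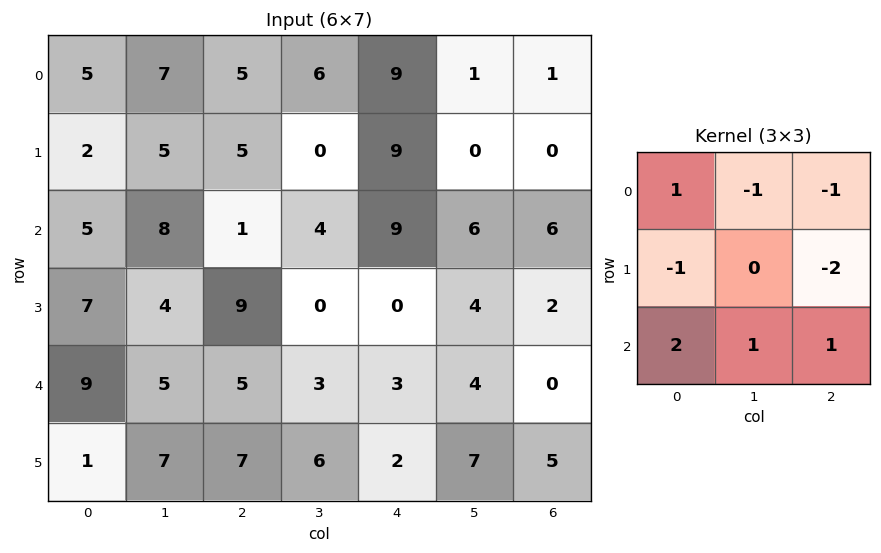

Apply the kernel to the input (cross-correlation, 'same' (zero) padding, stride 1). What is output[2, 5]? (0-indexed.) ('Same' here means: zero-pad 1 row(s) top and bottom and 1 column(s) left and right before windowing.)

-6

The receptive field on the zero-padded input at this output position is [9 0 0 / 9 6 6 / 0 4 2]. Elementwise product with the kernel and sum: 9·1 + 0·-1 + 0·-1 + 9·-1 + 6·-2 + 0·2 + 4·1 + 2·1.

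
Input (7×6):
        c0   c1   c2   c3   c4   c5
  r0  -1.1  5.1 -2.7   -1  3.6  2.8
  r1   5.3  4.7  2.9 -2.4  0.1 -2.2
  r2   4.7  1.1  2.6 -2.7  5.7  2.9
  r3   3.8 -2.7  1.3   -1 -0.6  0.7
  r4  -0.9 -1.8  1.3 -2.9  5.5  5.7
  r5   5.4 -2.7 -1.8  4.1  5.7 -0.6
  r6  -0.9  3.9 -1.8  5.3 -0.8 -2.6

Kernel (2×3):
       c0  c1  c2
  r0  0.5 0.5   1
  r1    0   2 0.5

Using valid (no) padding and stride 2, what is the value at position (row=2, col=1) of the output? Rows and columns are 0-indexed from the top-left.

15.75

The receptive field on the input at this output position is [1.3 -2.9 5.5 / -1.8 4.1 5.7]. Elementwise product with the kernel and sum: 1.3·0.5 + -2.9·0.5 + 5.5·1 + 4.1·2 + 5.7·0.5.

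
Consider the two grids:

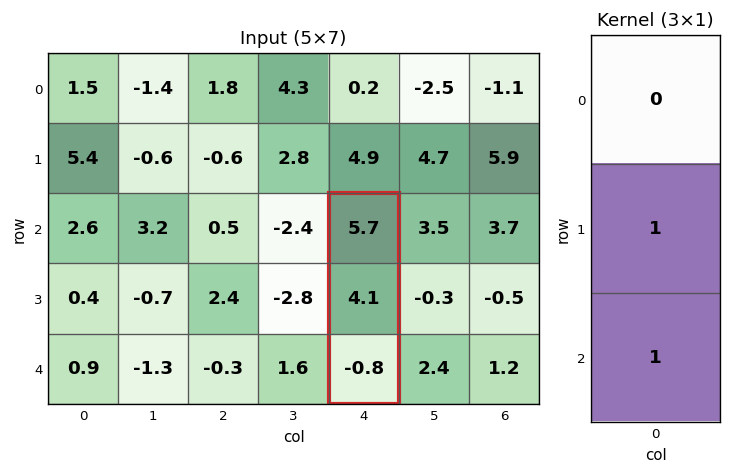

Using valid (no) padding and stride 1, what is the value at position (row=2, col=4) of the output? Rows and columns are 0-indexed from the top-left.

3.3

The receptive field on the input at this output position is [5.7 / 4.1 / -0.8]. Elementwise product with the kernel and sum: 4.1·1 + -0.8·1.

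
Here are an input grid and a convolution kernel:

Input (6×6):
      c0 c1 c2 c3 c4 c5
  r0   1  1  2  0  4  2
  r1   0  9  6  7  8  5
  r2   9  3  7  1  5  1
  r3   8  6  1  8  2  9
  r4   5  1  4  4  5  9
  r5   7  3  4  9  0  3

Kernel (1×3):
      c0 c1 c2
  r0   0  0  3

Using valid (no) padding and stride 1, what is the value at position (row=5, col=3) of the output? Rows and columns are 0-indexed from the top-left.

The receptive field on the input at this output position is [9 0 3]. Elementwise product with the kernel and sum: 3·3.

9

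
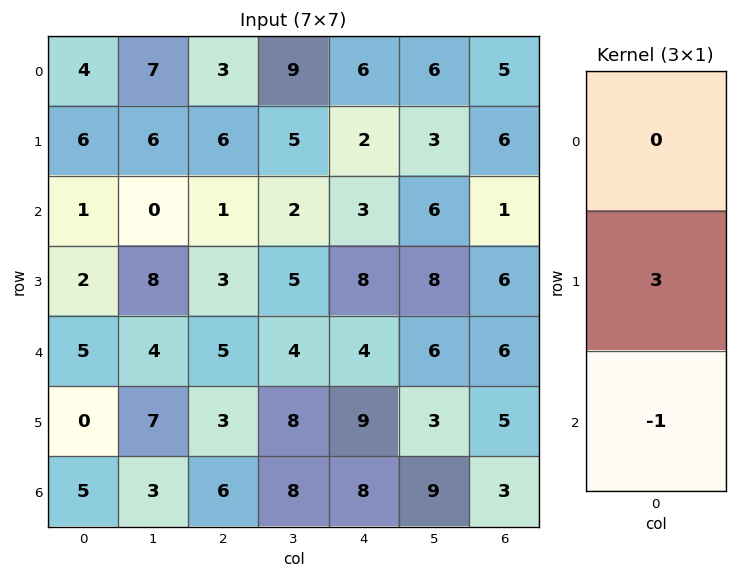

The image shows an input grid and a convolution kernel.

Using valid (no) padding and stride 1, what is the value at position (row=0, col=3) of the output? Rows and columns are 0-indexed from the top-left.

The receptive field on the input at this output position is [9 / 5 / 2]. Elementwise product with the kernel and sum: 5·3 + 2·-1.

13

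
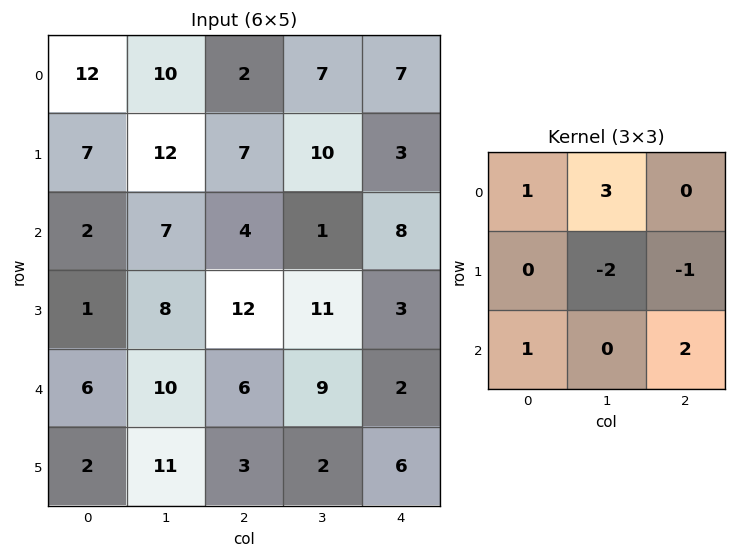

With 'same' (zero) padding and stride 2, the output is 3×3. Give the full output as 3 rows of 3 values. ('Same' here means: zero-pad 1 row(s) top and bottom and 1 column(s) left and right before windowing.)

Output[0,0]: The receptive field on the zero-padded input at this output position is [0 0 0 / 0 12 10 / 0 7 12]. Elementwise product with the kernel and sum: 0·1 + 0·3 + 12·-2 + 10·-1 + 0·1 + 12·2.
Output[0,1]: The receptive field on the zero-padded input at this output position is [0 0 0 / 10 2 7 / 12 7 10]. Elementwise product with the kernel and sum: 0·1 + 0·3 + 2·-2 + 7·-1 + 12·1 + 10·2.

-10 21 -4
26 54 14
3 38 18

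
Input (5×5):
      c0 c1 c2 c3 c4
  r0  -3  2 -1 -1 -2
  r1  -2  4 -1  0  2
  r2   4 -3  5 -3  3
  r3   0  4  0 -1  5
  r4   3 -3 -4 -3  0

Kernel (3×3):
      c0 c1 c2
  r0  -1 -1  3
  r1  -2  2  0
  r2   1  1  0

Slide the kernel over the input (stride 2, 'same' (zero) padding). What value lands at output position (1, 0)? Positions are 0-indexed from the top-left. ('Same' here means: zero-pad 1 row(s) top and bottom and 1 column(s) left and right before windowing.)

22

The receptive field on the zero-padded input at this output position is [0 -2 4 / 0 4 -3 / 0 0 4]. Elementwise product with the kernel and sum: 0·-1 + -2·-1 + 4·3 + 0·-2 + 4·2 + 0·1 + 0·1.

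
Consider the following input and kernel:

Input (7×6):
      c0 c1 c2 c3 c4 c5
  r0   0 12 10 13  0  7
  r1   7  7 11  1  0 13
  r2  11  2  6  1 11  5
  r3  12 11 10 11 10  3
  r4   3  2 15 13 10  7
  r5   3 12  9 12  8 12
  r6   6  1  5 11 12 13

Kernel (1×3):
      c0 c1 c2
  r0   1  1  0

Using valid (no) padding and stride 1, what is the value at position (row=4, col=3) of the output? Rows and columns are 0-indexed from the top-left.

The receptive field on the input at this output position is [13 10 7]. Elementwise product with the kernel and sum: 13·1 + 10·1.

23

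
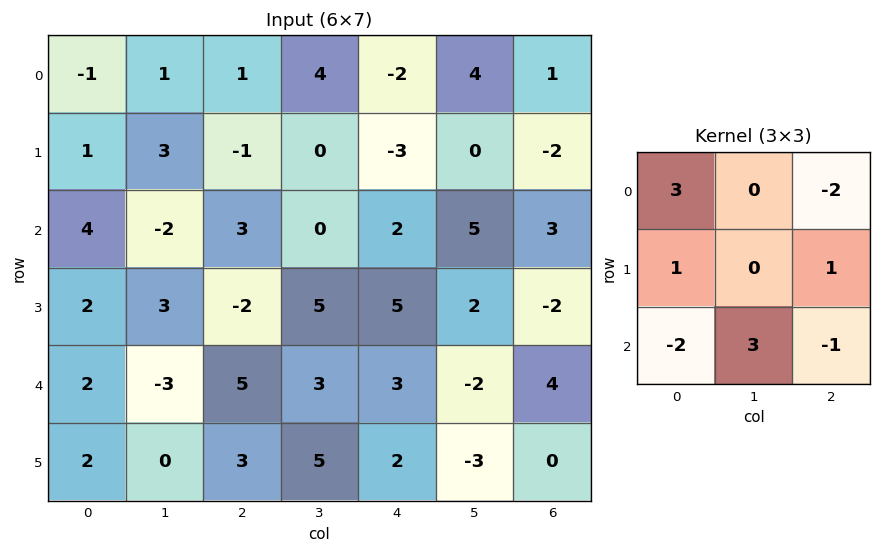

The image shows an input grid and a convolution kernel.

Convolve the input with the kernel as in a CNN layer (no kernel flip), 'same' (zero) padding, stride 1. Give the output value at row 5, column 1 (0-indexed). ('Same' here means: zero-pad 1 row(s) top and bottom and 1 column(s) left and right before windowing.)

1

The receptive field on the zero-padded input at this output position is [2 -3 5 / 2 0 3 / 0 0 0]. Elementwise product with the kernel and sum: 2·3 + 5·-2 + 2·1 + 3·1 + 0·-2 + 0·3 + 0·-1.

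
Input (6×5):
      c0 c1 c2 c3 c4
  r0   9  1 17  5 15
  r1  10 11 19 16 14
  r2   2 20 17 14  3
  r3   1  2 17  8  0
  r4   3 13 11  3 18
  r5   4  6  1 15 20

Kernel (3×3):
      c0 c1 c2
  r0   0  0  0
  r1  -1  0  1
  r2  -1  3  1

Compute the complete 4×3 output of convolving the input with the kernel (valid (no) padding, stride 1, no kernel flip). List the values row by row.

Output[0,0]: The receptive field on the input at this output position is [9 1 17 / 10 11 19 / 2 20 17]. Elementwise product with the kernel and sum: 10·-1 + 19·1 + 2·-1 + 20·3 + 17·1.
Output[0,1]: The receptive field on the input at this output position is [1 17 5 / 11 19 16 / 20 17 14]. Elementwise product with the kernel and sum: 11·-1 + 16·1 + 20·-1 + 17·3 + 14·1.

84 50 23
37 51 -7
63 29 -1
23 2 71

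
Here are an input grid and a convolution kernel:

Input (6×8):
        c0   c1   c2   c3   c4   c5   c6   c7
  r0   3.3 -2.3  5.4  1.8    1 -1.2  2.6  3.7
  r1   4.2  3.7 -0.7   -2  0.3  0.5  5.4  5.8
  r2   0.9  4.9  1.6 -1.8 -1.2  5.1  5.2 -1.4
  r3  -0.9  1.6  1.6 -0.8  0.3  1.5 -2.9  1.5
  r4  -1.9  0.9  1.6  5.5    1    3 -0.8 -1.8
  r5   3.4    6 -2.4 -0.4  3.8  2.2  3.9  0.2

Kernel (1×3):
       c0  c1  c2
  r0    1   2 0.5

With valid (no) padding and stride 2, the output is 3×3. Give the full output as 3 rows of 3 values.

Output[0,0]: The receptive field on the input at this output position is [3.3 -2.3 5.4]. Elementwise product with the kernel and sum: 3.3·1 + -2.3·2 + 5.4·0.5.
Output[0,1]: The receptive field on the input at this output position is [5.4 1.8 1]. Elementwise product with the kernel and sum: 5.4·1 + 1.8·2 + 1·0.5.

1.4 9.5 -0.1
11.5 -2.6 11.6
0.7 13.1 6.6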